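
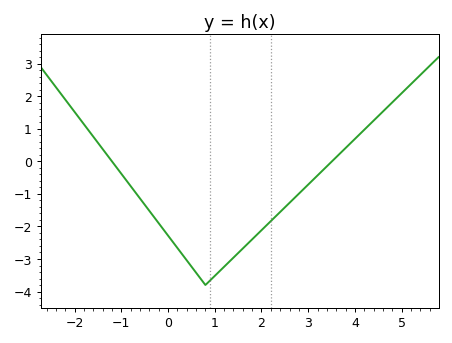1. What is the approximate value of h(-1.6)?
0.8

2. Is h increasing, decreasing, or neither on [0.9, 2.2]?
increasing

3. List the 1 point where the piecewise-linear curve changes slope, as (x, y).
(0.8, -3.8)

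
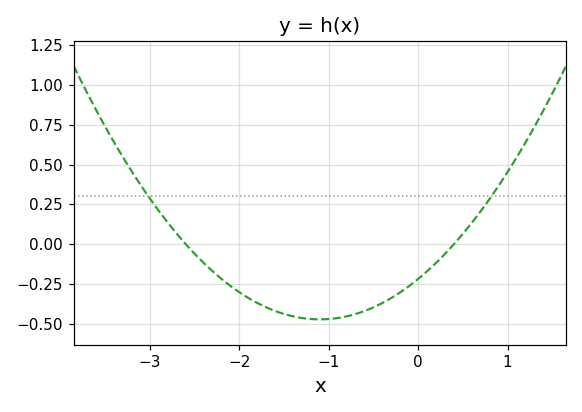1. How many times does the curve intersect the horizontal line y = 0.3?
2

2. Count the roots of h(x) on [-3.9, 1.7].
2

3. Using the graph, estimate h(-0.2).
-0.3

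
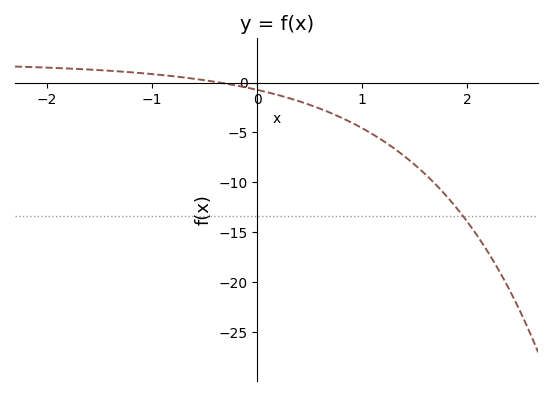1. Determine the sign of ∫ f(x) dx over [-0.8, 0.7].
negative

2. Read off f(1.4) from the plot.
-7.37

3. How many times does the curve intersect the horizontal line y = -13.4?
1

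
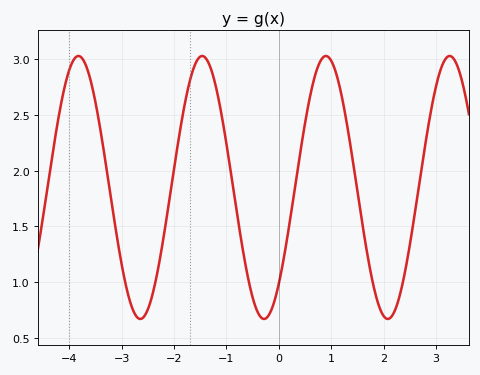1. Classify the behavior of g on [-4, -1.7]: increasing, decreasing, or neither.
neither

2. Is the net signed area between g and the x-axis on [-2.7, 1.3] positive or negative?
positive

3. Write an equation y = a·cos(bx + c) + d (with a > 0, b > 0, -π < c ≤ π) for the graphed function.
y = 1.18cos(2.7x - 2.4) + 1.85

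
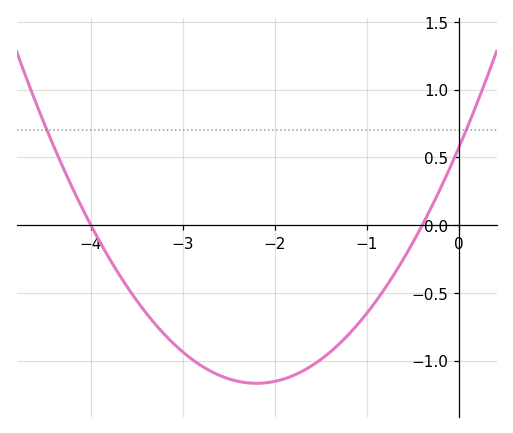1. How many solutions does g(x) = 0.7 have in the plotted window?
2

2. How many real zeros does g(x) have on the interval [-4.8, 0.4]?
2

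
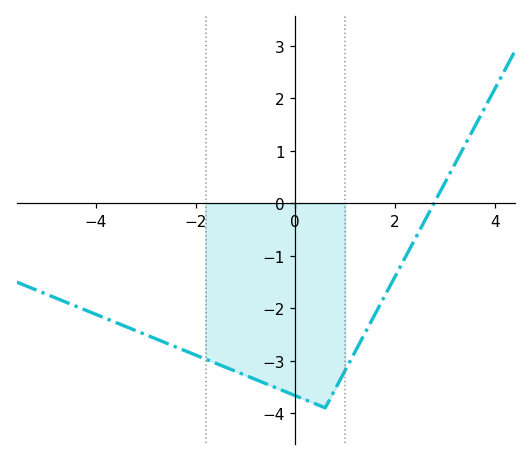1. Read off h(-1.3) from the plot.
-3.2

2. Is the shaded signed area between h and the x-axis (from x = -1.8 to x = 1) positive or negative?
negative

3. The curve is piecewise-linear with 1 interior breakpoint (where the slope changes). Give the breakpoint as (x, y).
(0.6, -3.9)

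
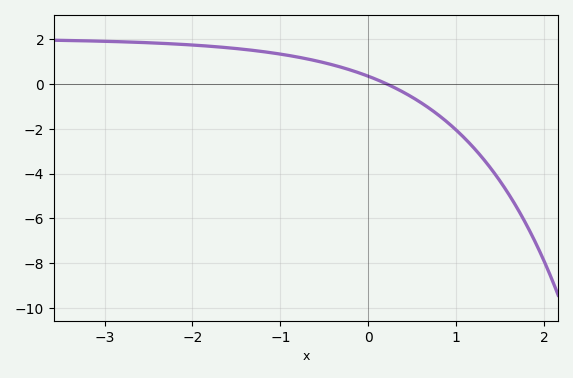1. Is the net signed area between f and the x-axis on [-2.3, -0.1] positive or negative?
positive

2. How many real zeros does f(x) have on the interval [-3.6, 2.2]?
1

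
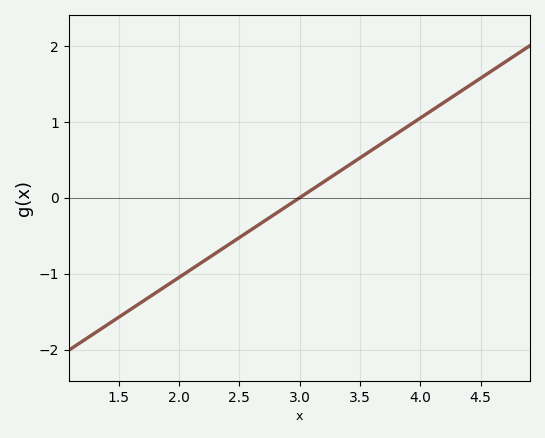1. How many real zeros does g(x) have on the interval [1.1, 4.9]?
1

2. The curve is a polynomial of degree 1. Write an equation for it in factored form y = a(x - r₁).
y = 1.05(x - 3)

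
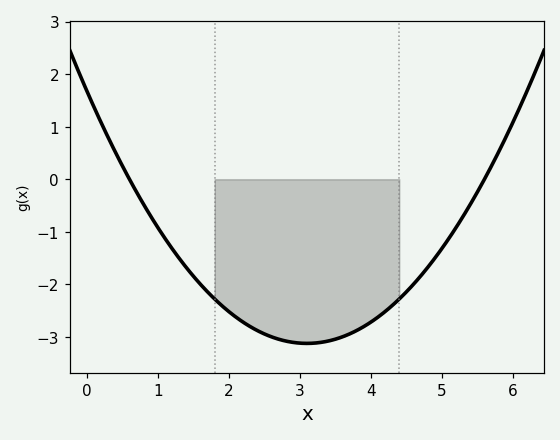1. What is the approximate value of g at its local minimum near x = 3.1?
-3.1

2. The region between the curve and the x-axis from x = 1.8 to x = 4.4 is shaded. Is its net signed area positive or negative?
negative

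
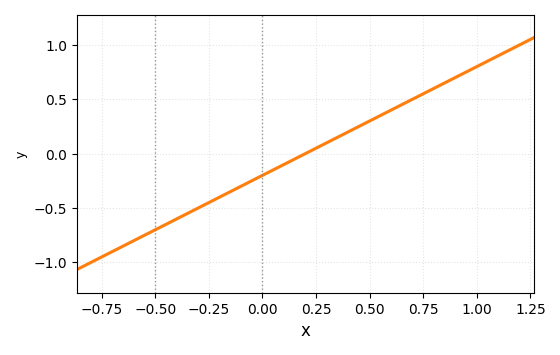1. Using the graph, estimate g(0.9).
0.7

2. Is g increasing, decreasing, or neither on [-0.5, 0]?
increasing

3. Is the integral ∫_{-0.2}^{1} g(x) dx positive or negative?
positive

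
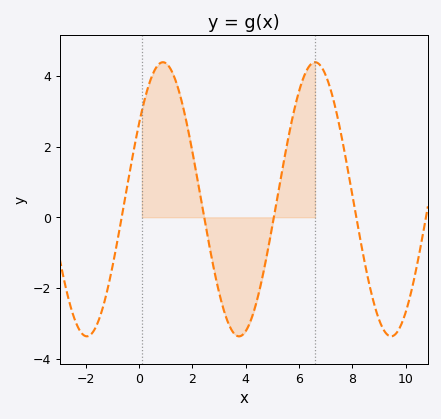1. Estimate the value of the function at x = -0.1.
2.4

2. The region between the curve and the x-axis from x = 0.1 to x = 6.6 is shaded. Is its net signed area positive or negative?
positive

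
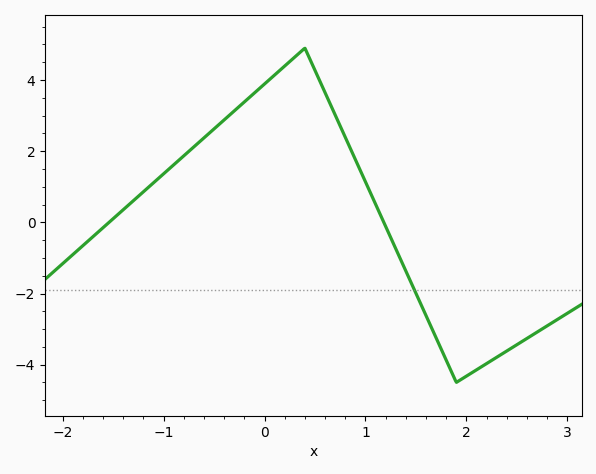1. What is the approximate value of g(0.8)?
2.4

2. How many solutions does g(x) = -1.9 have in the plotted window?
1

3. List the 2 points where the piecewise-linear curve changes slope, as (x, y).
(0.4, 4.9); (1.9, -4.5)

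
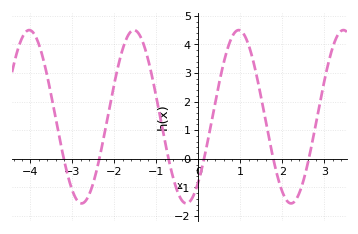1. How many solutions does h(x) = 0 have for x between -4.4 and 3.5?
6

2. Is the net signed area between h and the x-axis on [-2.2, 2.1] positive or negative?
positive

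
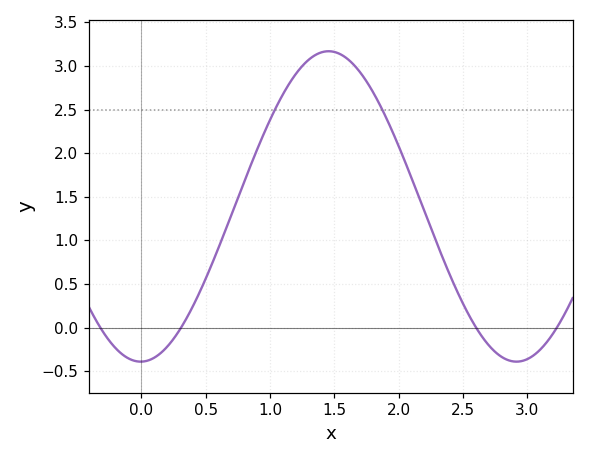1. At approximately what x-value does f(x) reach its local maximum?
1.5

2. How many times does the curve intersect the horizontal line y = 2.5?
2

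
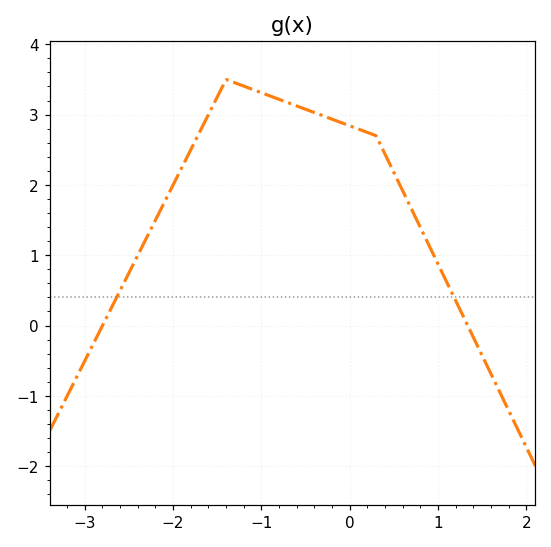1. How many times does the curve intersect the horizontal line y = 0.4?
2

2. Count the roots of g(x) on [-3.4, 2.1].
2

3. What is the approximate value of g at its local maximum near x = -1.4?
3.5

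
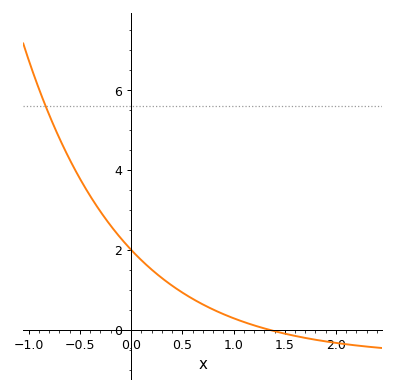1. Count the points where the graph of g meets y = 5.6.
1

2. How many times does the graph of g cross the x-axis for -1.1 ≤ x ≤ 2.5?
1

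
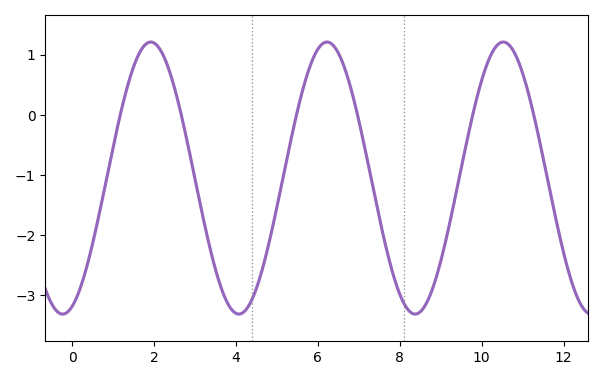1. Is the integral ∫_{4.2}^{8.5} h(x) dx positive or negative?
negative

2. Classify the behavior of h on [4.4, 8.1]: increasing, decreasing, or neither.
neither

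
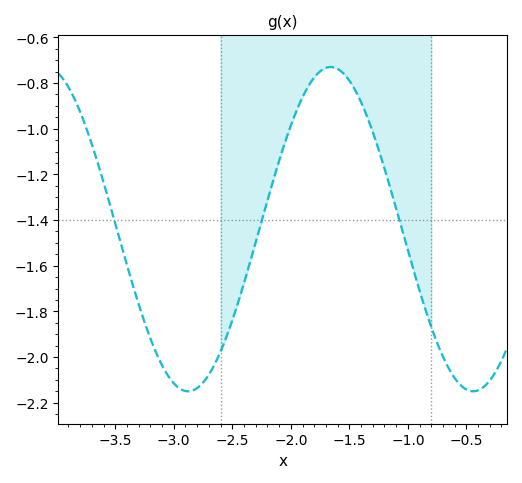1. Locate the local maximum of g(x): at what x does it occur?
-1.7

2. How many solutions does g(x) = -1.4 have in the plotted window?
3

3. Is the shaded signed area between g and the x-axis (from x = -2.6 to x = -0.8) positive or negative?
negative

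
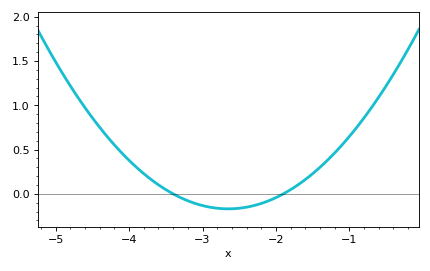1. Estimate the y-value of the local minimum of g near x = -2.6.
-0.15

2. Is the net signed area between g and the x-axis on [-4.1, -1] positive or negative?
positive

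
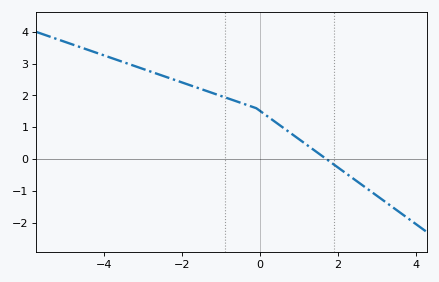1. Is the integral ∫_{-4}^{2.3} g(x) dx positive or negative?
positive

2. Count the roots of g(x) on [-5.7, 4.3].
1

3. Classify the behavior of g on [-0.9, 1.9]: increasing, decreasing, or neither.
decreasing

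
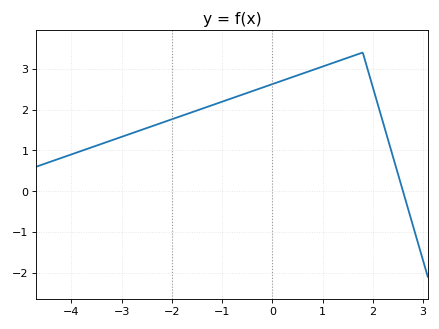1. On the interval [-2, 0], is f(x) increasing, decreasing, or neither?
increasing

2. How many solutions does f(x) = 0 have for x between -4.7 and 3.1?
1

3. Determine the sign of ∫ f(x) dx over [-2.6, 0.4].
positive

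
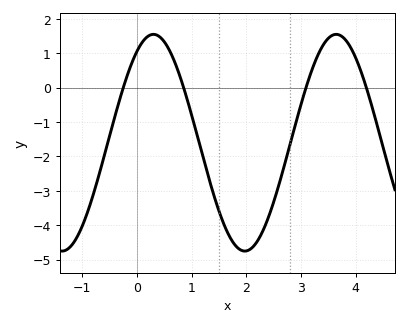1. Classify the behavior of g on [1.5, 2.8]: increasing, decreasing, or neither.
neither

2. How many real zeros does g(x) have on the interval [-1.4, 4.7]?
4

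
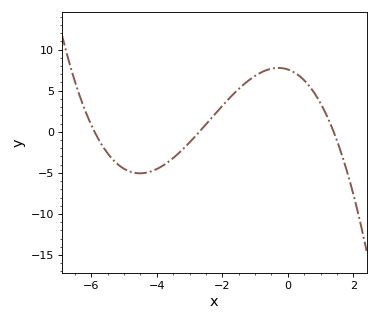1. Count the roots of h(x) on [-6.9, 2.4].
3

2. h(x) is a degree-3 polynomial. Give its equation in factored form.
y = -0.34(x + 5.9)(x + 2.7)(x - 1.4)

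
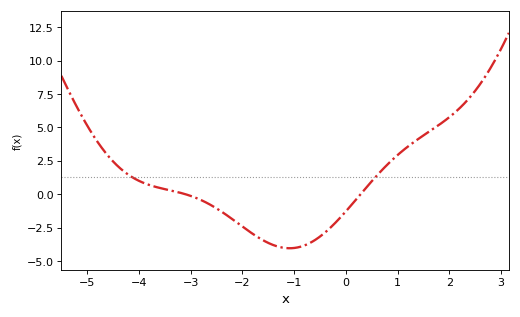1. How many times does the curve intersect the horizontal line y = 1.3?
2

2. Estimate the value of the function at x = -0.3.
-2.6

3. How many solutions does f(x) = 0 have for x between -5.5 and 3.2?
2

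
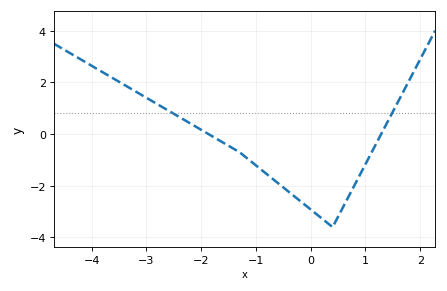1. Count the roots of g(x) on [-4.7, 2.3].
2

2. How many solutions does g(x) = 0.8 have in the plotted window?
2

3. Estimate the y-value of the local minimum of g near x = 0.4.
-3.6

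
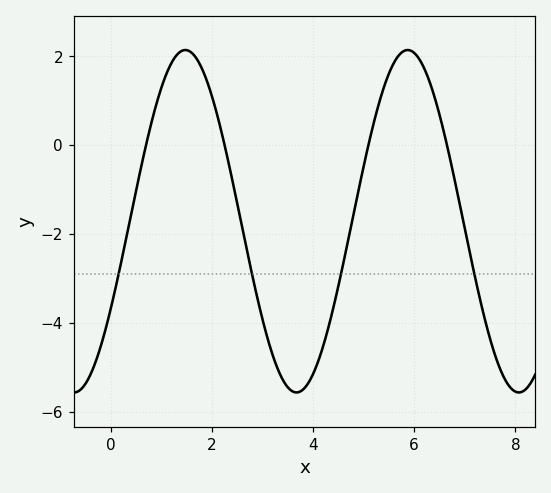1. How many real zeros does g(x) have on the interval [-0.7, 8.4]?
4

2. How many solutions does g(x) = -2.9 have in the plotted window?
4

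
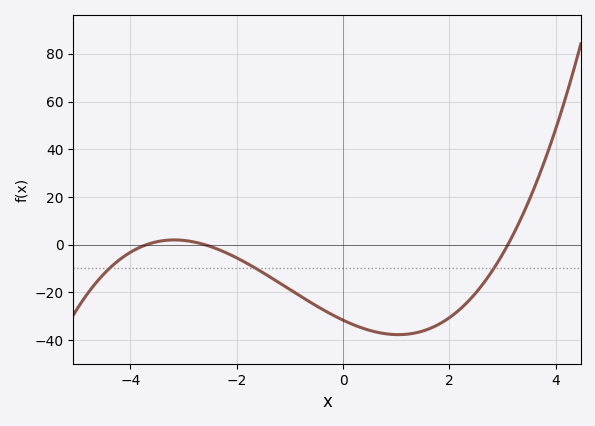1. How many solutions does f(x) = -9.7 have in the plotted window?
3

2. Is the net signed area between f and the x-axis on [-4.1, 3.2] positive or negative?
negative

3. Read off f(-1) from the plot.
-18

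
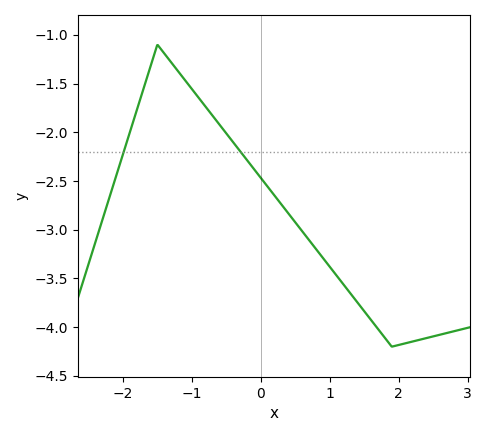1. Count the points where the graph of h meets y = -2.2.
2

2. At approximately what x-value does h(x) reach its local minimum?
1.9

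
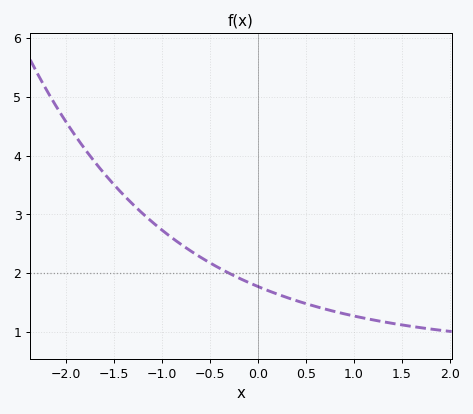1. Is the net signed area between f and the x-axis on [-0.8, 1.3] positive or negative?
positive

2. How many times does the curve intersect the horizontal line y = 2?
1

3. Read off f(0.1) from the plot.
1.7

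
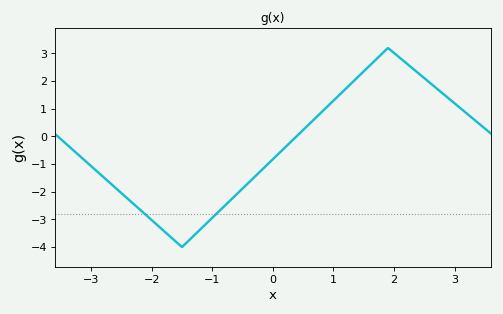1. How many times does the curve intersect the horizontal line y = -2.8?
2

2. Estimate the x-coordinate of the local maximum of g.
1.9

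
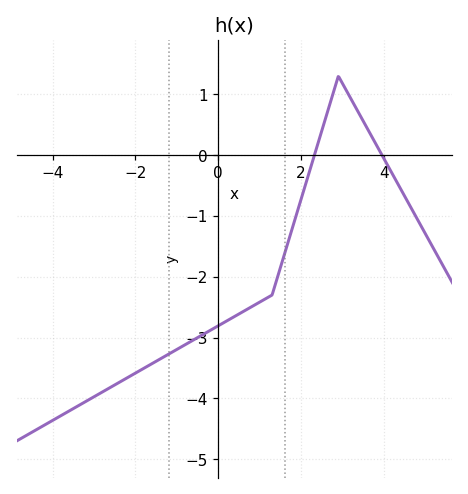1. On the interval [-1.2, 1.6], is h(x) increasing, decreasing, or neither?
increasing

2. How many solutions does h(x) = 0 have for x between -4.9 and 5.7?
2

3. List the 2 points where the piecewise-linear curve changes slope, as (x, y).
(1.3, -2.3); (2.9, 1.3)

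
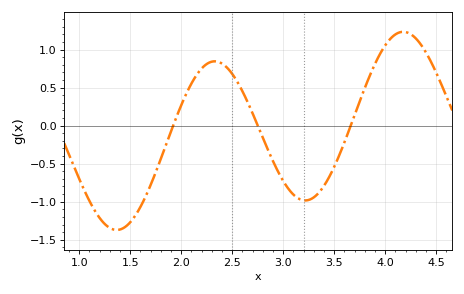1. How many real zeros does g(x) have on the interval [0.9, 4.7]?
3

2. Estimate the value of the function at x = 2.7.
0.15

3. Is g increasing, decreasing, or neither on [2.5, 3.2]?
decreasing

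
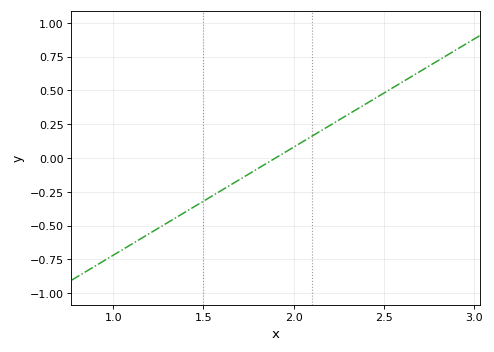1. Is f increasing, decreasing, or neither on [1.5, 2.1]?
increasing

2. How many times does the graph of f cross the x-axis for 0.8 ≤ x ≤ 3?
1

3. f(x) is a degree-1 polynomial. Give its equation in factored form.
y = 0.8(x - 1.9)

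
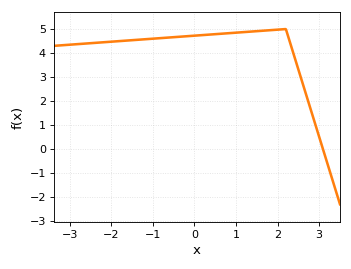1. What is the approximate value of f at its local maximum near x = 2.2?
5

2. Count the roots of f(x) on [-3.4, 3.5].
1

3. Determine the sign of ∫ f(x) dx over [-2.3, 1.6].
positive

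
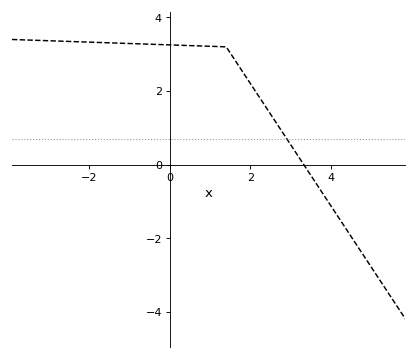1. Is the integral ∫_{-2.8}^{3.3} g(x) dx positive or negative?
positive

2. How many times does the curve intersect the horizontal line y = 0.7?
1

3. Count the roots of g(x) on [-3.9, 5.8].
1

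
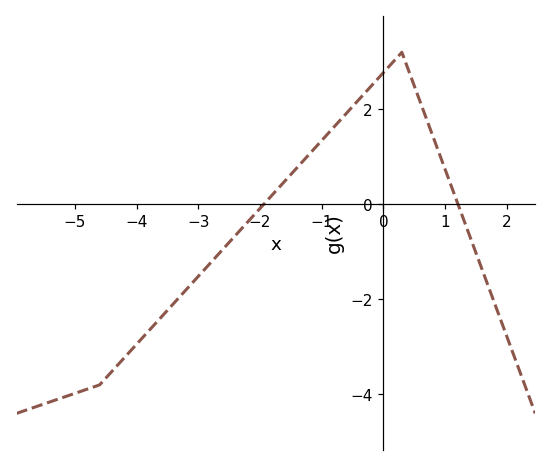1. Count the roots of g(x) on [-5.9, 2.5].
2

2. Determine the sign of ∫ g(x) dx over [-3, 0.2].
positive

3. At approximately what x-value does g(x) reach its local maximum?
0.297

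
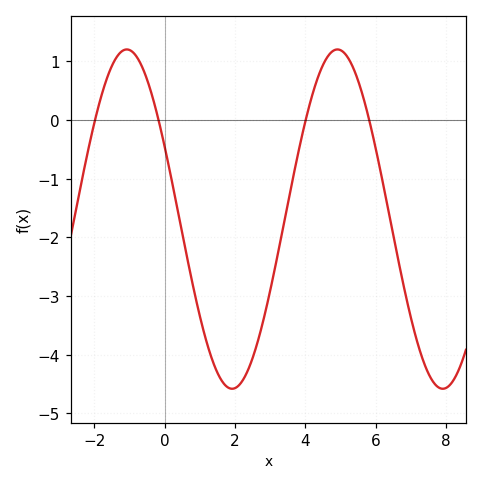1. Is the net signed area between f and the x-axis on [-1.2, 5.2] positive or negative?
negative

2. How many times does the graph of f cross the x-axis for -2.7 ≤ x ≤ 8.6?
4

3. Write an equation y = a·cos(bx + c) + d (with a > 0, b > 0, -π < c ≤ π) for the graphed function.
y = 2.89cos(1.05x + 1.13) - 1.69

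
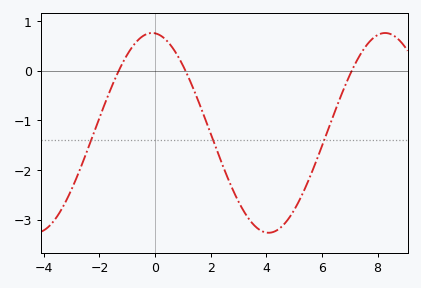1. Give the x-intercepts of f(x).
-1.31, 1.09, 7.07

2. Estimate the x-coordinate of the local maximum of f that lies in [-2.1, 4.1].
-0.105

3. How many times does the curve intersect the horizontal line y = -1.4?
3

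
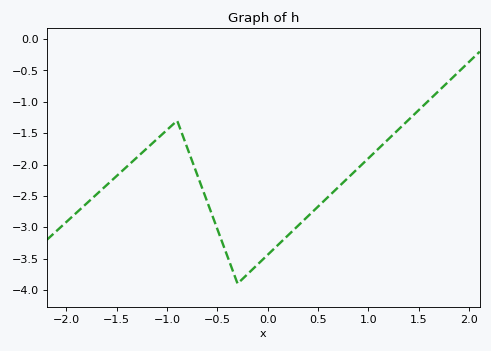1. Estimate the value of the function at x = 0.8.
-2.21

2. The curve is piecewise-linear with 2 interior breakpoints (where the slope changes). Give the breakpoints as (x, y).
(-0.9, -1.3); (-0.3, -3.9)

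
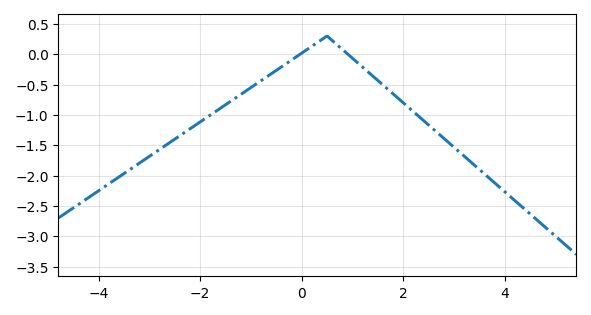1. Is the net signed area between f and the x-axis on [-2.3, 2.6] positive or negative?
negative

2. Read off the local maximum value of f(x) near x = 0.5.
0.299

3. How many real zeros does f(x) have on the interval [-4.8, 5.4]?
2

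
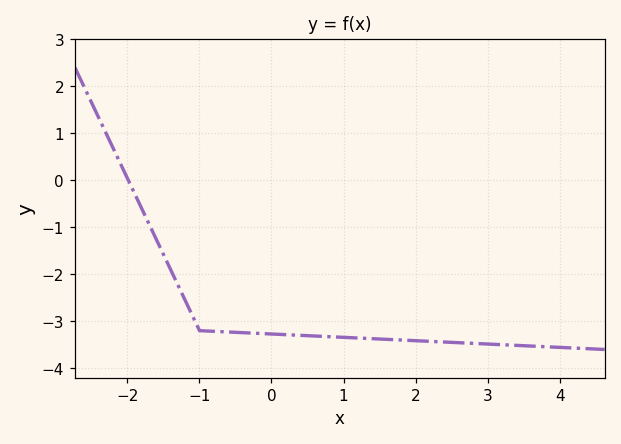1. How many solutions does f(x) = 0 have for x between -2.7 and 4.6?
1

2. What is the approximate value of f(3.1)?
-3.5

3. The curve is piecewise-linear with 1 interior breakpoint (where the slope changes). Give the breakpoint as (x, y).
(-1, -3.2)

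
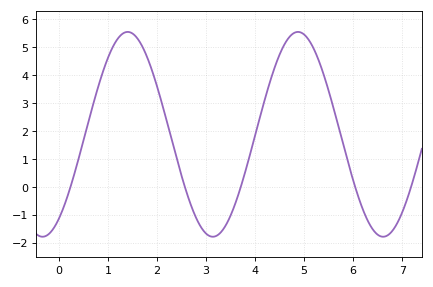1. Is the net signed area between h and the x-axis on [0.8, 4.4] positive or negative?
positive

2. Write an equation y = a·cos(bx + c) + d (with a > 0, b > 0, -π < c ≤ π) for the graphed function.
y = 3.66cos(1.8x - 2.5) + 1.88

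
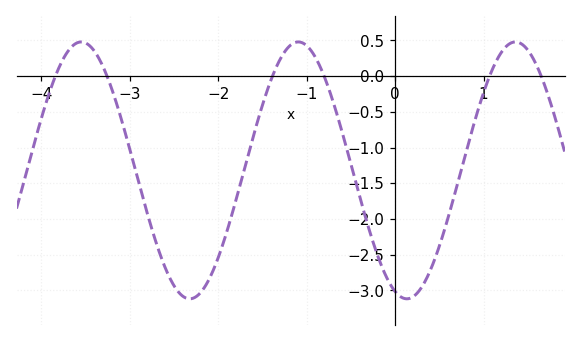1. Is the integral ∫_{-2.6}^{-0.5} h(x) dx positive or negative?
negative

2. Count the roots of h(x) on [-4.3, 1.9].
6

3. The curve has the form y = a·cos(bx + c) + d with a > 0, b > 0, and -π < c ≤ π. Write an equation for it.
y = 1.8cos(2.6x + 2.8) - 1.32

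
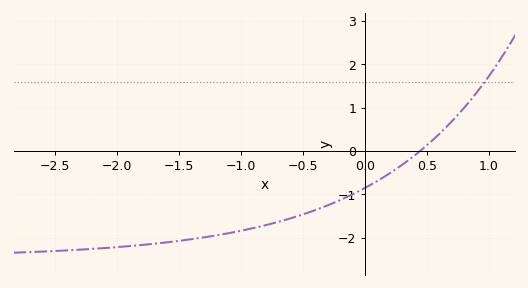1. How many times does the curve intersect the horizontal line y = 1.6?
1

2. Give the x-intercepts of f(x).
0.4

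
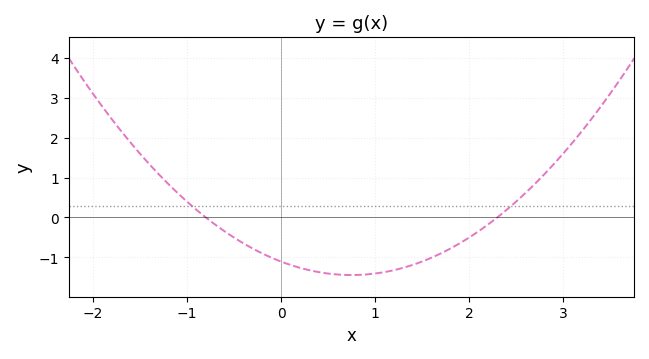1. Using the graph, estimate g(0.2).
-1.26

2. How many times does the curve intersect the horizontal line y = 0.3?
2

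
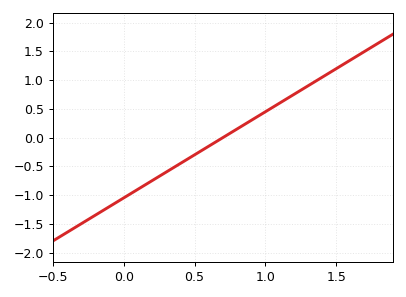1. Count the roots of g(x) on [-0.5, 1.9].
1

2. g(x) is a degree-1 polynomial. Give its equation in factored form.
y = 1.5(x - 0.7)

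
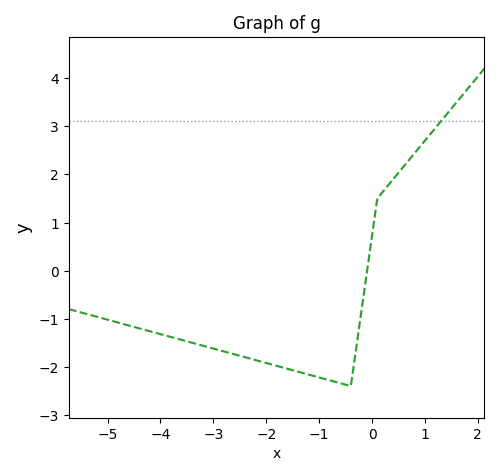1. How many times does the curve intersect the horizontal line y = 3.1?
1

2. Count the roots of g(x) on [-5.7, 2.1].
1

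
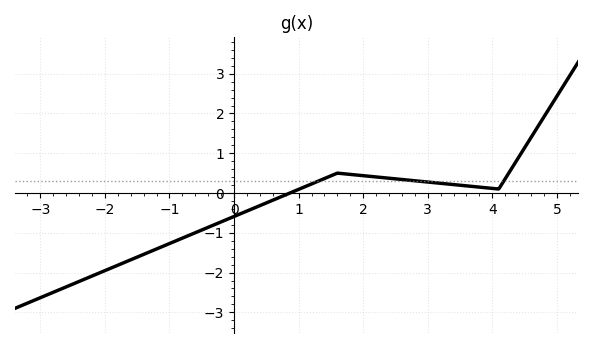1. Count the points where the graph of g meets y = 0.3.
3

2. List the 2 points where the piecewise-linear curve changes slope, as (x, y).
(1.6, 0.5); (4.1, 0.1)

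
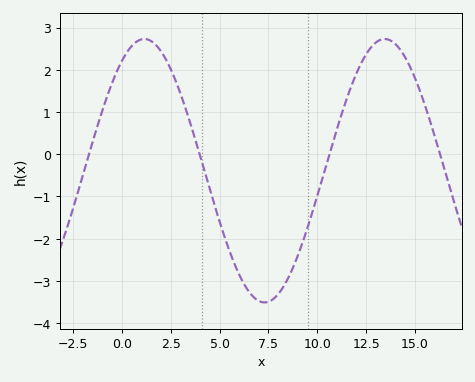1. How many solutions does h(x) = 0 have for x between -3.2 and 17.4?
4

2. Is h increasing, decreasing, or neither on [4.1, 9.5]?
neither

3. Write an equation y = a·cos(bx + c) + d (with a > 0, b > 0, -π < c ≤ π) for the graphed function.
y = 3.12cos(0.51x - 0.58) - 0.39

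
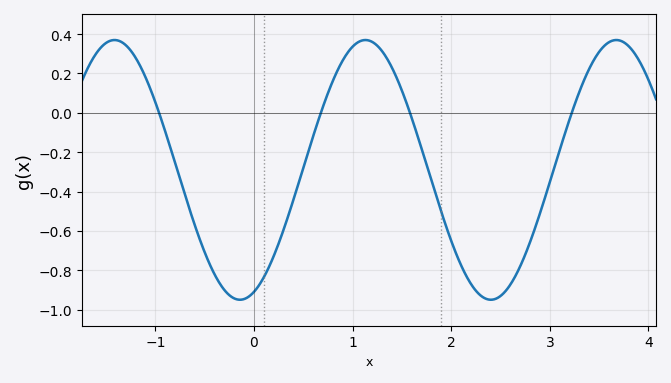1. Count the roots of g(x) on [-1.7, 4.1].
4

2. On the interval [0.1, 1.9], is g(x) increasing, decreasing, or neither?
neither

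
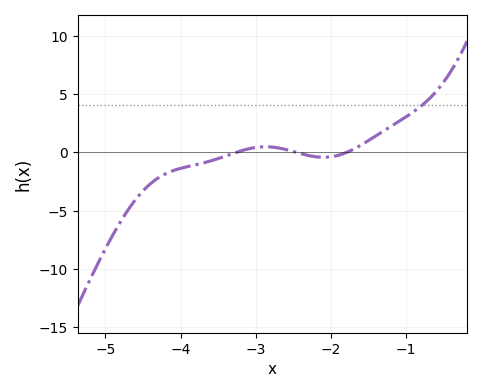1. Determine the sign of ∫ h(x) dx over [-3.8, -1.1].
positive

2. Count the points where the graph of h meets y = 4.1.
1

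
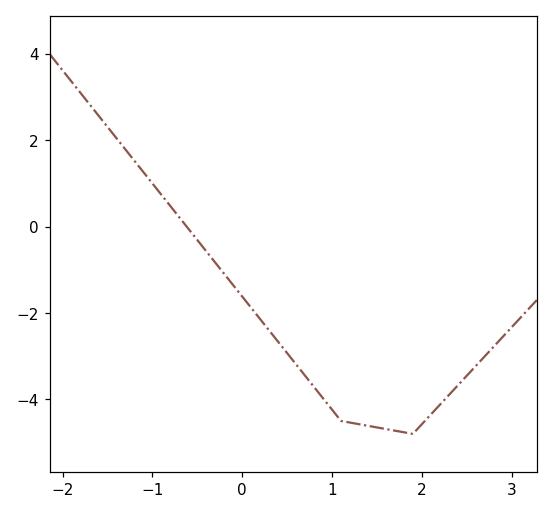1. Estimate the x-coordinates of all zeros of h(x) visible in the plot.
-0.618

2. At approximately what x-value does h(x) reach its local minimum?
1.9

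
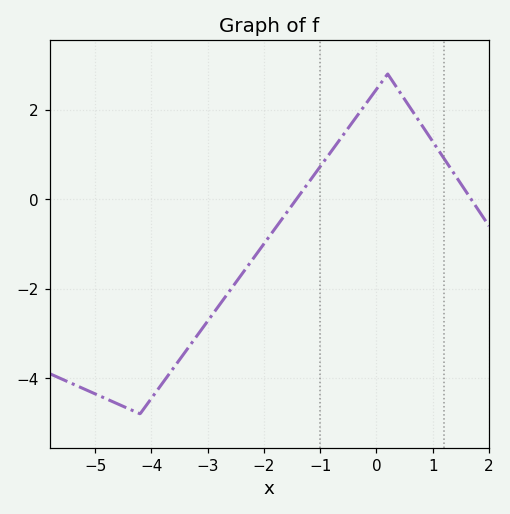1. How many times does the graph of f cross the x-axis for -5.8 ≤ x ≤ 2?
2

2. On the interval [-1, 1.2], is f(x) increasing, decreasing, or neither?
neither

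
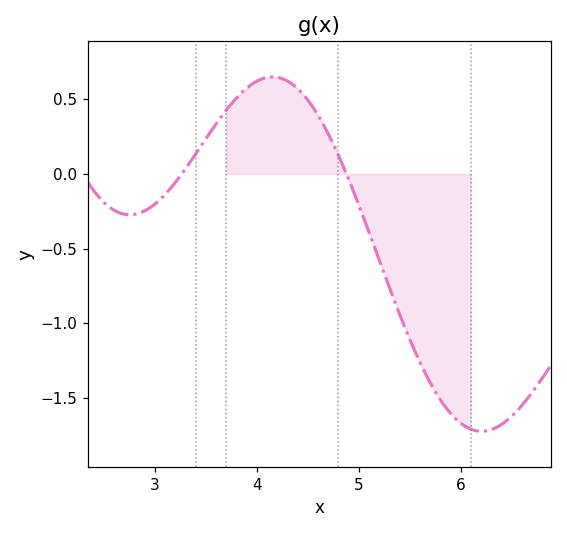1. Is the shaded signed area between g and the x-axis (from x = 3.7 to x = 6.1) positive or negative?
negative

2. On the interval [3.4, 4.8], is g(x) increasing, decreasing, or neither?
neither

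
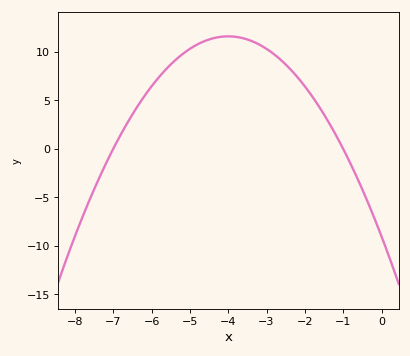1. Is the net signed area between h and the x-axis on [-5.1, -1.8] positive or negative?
positive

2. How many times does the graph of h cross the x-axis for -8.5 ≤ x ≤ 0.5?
2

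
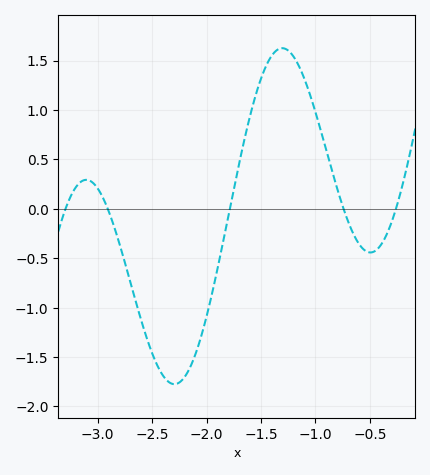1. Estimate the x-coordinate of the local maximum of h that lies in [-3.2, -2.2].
-3.11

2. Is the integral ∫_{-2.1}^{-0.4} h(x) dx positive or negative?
positive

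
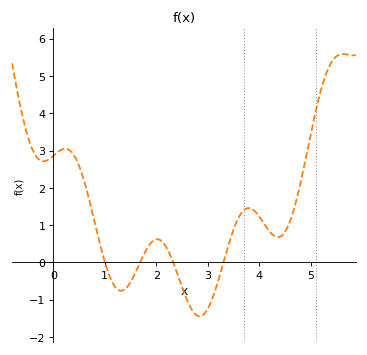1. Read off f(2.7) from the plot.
-1.3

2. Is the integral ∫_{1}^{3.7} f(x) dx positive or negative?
negative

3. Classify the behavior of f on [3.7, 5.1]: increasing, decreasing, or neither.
neither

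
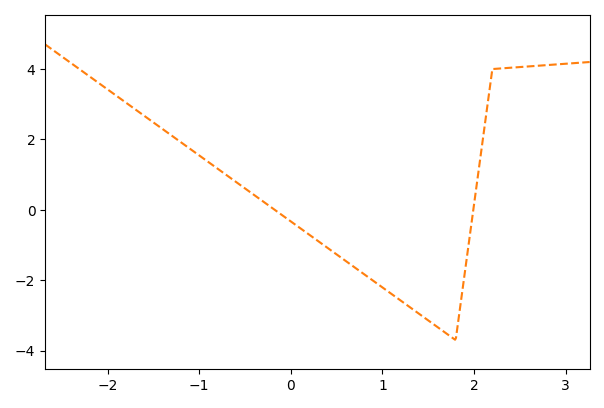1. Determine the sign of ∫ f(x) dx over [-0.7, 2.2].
negative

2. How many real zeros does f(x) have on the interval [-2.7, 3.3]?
2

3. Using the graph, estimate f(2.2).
4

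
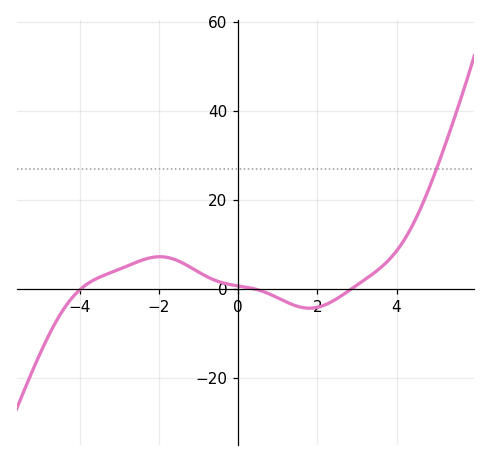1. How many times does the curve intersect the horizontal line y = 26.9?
1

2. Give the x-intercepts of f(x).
-4, 0.4, 2.8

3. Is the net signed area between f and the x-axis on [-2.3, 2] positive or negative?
positive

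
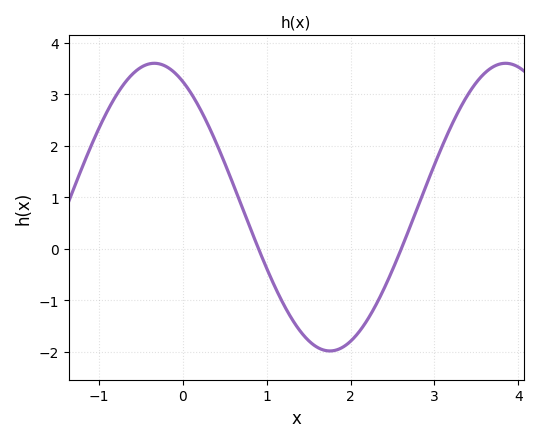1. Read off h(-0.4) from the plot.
3.59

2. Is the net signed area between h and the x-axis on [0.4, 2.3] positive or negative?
negative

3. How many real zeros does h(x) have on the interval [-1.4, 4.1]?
2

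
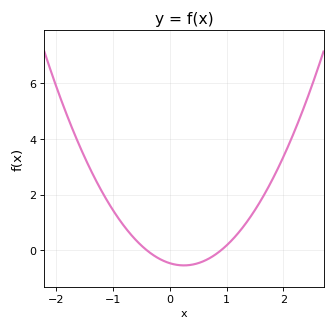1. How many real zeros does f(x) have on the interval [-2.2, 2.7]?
2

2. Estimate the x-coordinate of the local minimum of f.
0.2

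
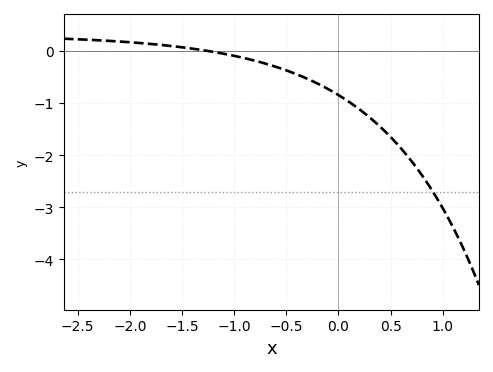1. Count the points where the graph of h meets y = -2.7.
1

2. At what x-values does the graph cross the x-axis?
-1.3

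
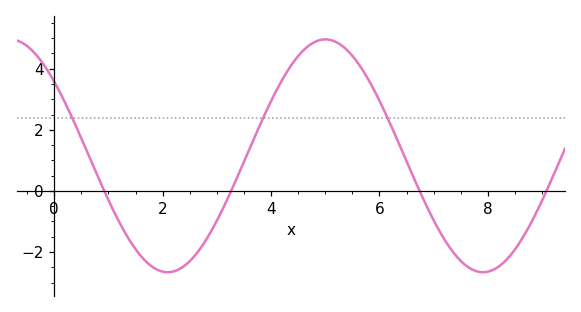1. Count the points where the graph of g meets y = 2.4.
3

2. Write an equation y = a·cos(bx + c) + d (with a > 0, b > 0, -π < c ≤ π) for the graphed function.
y = 3.81cos(1.1x + 0.88) + 1.15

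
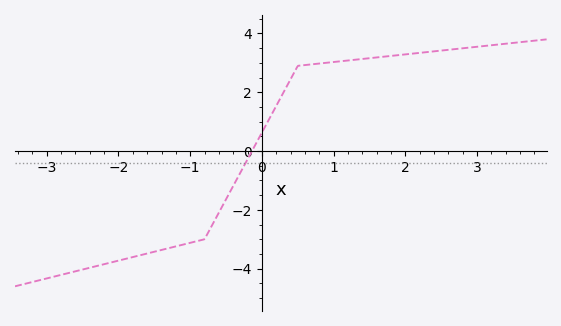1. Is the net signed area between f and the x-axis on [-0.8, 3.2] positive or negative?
positive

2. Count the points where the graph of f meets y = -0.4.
1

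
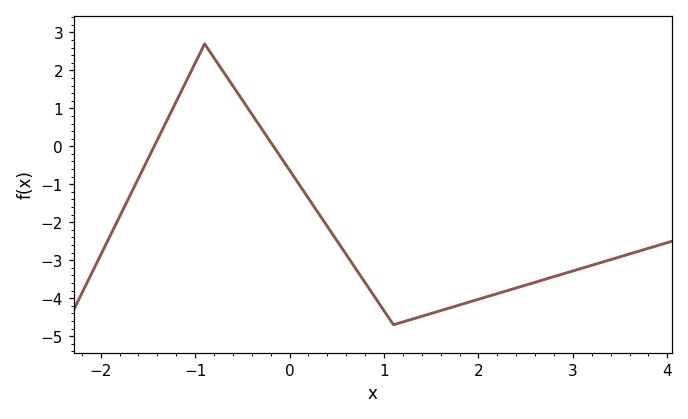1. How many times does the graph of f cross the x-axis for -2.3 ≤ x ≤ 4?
2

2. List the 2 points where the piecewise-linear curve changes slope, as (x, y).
(-0.9, 2.7); (1.1, -4.7)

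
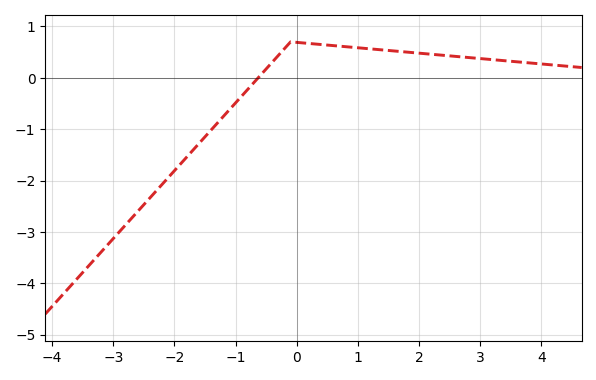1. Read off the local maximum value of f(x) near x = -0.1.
0.7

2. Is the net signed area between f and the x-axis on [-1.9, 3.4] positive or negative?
positive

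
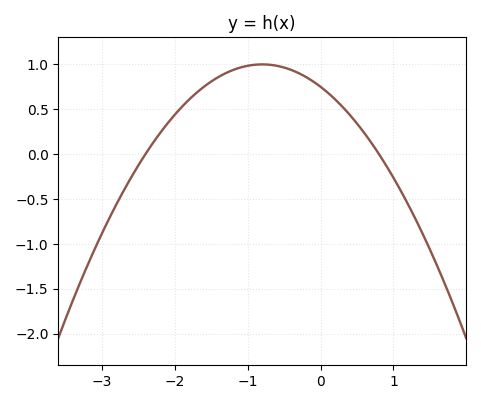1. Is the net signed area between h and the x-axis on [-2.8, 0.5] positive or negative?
positive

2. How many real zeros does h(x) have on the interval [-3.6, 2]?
2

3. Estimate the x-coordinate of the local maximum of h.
-0.8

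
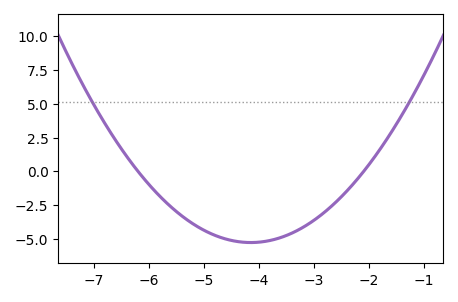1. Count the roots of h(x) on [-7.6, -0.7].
2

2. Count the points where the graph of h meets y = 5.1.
2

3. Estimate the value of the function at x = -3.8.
-5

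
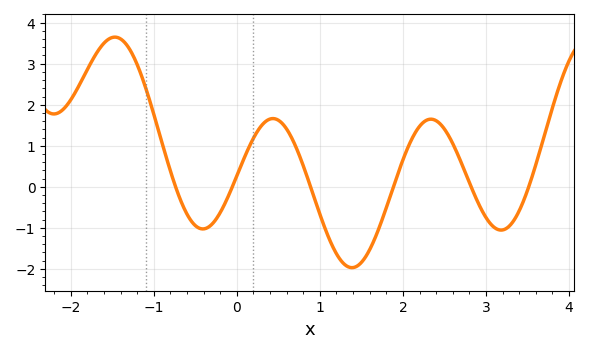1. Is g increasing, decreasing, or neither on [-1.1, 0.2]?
neither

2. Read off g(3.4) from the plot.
-0.588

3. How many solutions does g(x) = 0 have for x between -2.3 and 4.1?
6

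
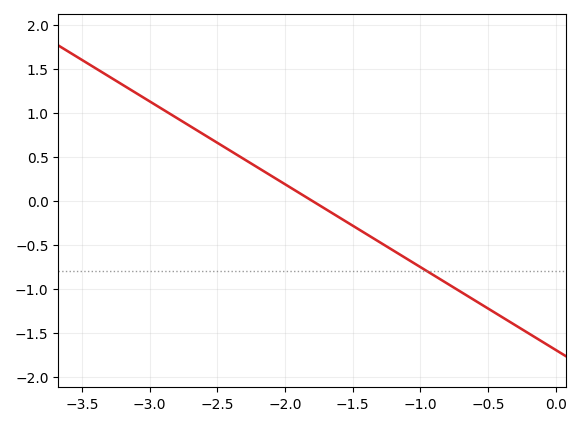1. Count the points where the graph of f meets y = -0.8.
1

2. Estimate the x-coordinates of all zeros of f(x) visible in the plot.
-1.8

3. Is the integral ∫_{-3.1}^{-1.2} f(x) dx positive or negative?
positive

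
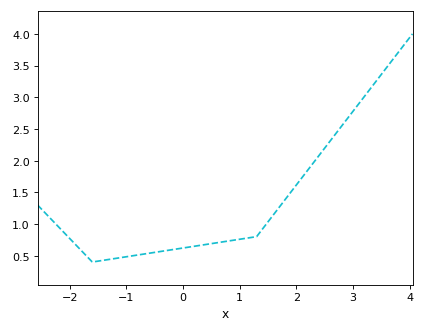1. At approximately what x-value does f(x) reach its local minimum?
-1.6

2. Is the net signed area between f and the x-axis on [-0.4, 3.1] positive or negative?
positive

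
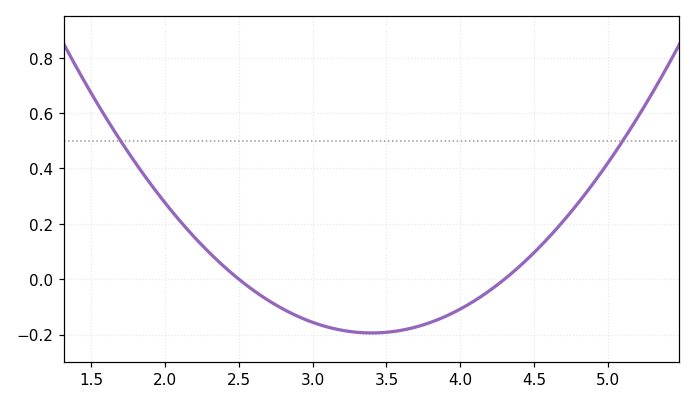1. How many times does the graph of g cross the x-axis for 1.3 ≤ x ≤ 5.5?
2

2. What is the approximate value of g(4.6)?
0.151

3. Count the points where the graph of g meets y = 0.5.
2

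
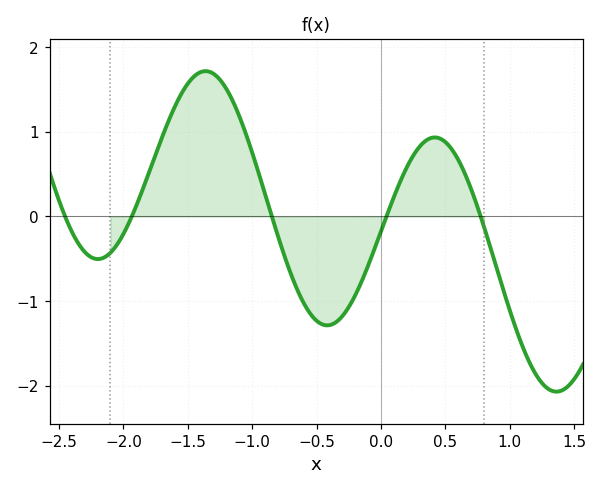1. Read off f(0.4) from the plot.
0.9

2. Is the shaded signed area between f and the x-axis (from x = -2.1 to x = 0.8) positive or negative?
positive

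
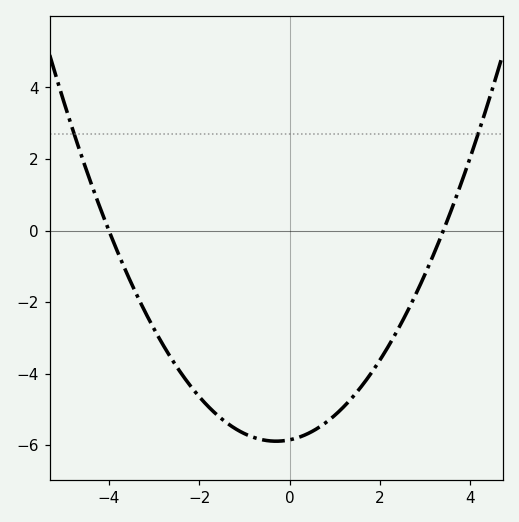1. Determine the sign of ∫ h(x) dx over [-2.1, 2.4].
negative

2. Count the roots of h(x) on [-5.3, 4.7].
2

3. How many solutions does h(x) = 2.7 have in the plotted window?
2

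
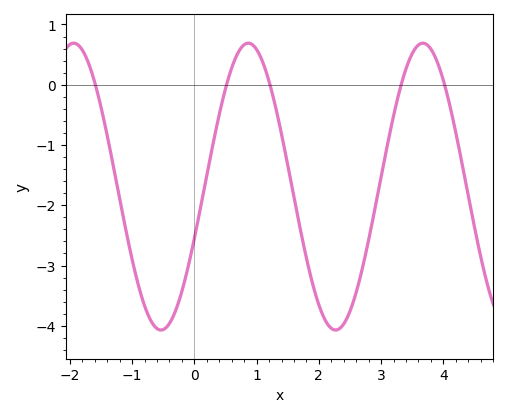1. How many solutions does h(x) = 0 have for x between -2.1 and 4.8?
5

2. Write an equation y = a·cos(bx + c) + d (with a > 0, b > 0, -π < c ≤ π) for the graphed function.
y = 2.38cos(2.24x - 1.94) - 1.69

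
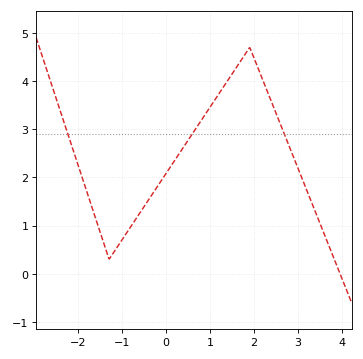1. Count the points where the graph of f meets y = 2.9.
3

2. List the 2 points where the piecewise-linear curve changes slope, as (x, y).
(-1.3, 0.3); (1.9, 4.7)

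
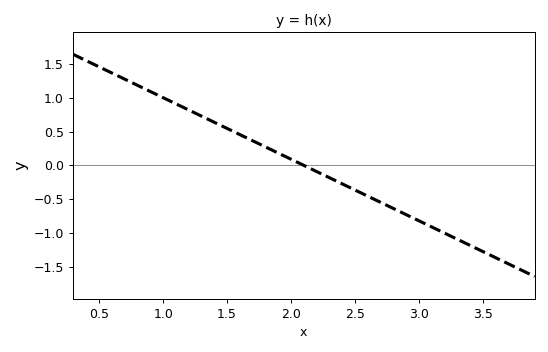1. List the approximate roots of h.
2.1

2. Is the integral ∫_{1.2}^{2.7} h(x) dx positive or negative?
positive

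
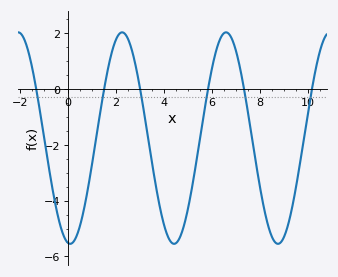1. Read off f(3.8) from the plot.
-4.2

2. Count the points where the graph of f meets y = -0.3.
6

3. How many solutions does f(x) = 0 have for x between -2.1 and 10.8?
6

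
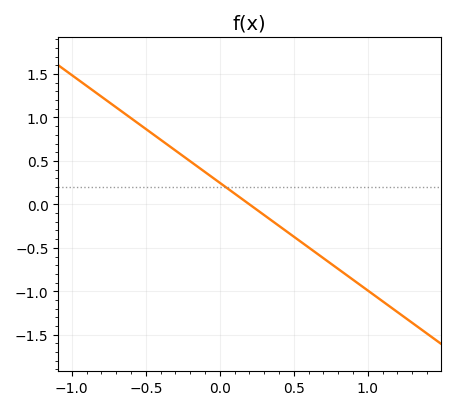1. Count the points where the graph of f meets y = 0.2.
1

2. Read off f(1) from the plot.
-0.992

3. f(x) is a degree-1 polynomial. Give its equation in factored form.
y = -1.24(x - 0.2)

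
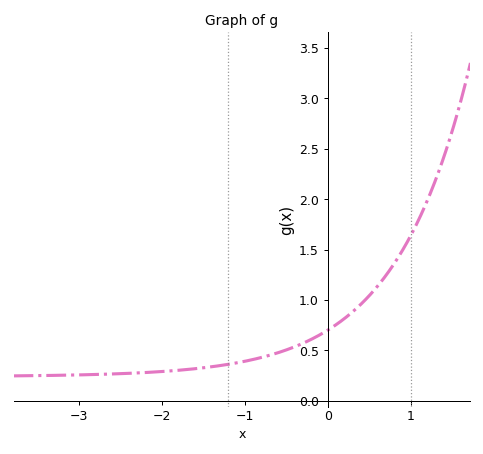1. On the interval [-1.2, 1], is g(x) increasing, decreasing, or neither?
increasing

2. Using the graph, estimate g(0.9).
1.5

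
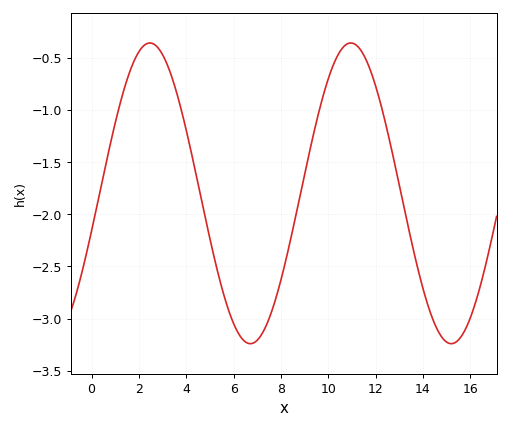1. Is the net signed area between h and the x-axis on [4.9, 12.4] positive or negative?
negative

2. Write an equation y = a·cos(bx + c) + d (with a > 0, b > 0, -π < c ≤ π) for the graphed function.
y = 1.44cos(0.74x - 1.82) - 1.8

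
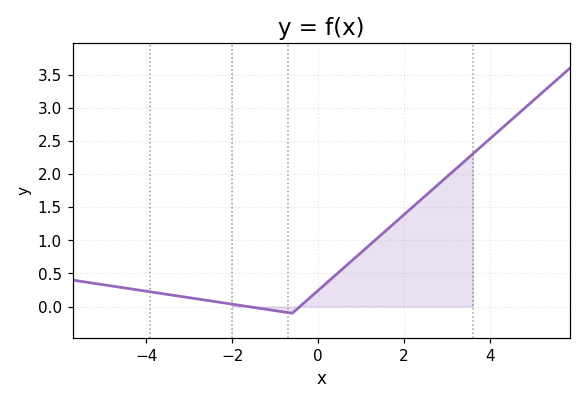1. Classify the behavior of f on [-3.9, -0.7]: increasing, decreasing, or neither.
decreasing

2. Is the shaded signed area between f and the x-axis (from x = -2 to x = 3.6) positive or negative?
positive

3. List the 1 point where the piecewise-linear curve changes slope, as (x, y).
(-0.6, -0.1)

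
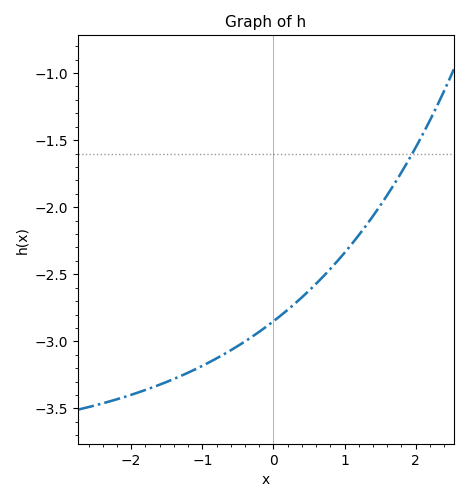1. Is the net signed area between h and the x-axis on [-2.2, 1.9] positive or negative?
negative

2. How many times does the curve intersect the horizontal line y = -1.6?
1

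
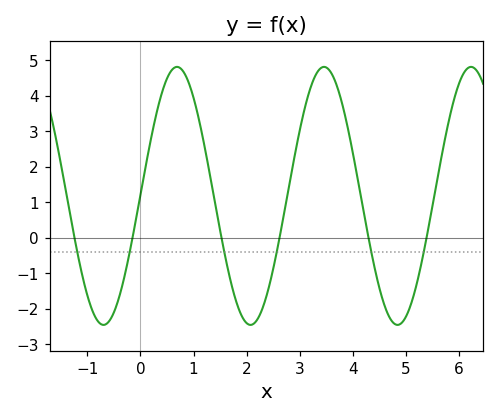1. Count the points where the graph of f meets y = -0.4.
6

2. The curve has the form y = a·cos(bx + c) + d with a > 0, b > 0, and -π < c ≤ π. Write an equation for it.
y = 3.63cos(2.3x - 1.6) + 1.18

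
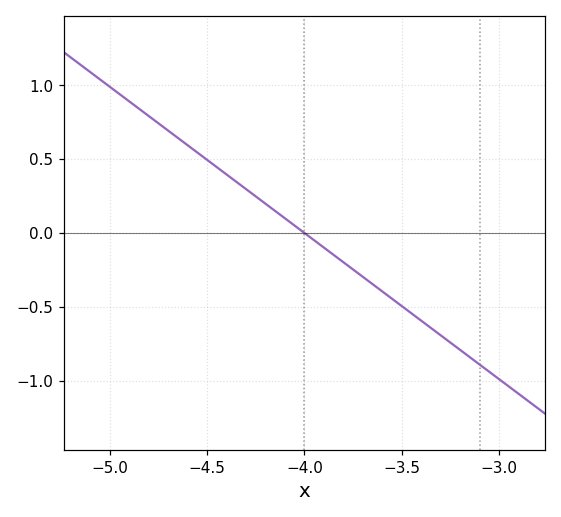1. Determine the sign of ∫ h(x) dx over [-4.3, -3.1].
negative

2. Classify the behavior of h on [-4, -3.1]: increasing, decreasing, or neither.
decreasing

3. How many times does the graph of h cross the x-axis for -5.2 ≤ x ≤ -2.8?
1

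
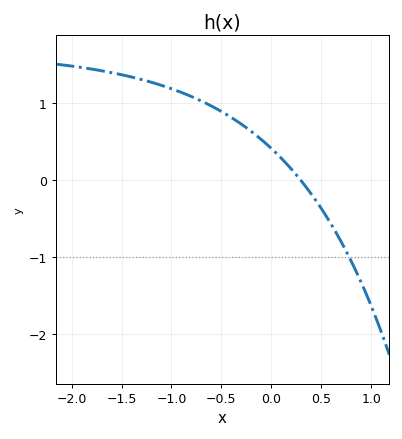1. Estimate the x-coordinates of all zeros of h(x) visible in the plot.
0.292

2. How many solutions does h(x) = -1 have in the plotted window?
1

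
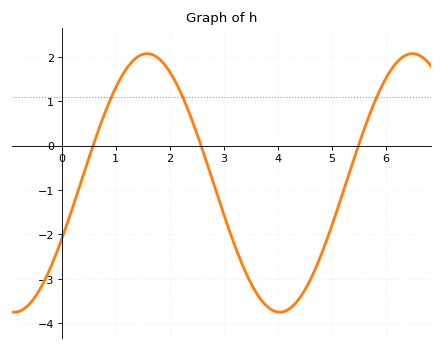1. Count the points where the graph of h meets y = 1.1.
3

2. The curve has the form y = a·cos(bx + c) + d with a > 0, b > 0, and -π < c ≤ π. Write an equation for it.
y = 2.91cos(1.28x - 2.02) - 0.84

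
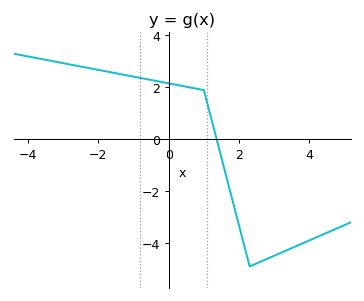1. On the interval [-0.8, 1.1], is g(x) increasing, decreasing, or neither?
decreasing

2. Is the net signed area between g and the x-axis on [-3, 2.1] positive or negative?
positive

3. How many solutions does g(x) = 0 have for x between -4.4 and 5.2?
1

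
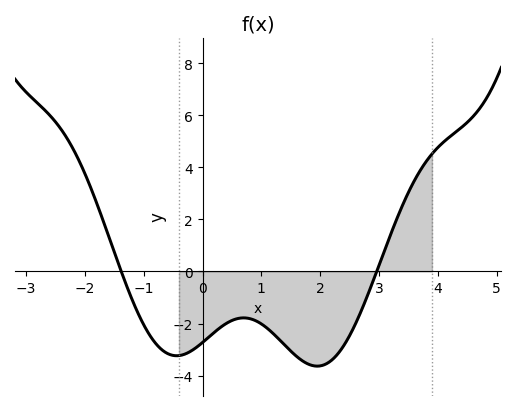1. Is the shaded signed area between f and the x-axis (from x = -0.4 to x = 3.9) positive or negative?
negative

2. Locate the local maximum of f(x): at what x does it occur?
0.6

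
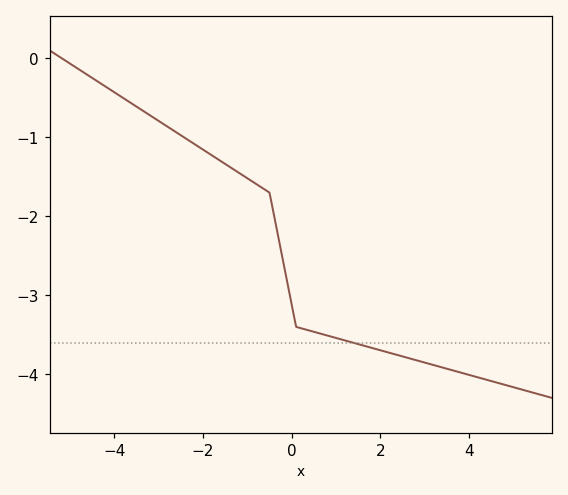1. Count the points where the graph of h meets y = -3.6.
1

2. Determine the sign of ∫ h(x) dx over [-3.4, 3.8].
negative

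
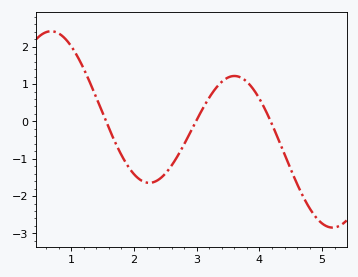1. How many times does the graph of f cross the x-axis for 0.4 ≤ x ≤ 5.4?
3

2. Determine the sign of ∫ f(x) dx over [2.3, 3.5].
negative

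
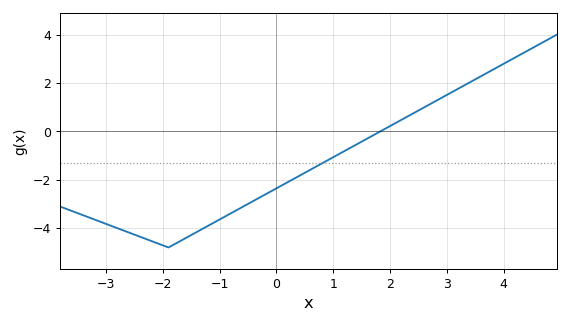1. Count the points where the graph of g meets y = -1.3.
1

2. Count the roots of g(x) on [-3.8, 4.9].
1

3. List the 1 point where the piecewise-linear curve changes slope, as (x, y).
(-1.9, -4.8)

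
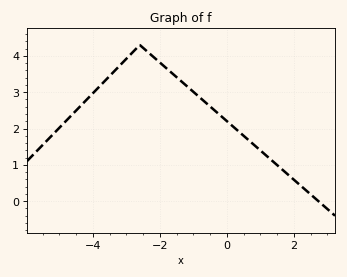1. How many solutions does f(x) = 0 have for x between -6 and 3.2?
1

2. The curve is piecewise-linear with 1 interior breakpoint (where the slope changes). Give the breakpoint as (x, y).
(-2.6, 4.3)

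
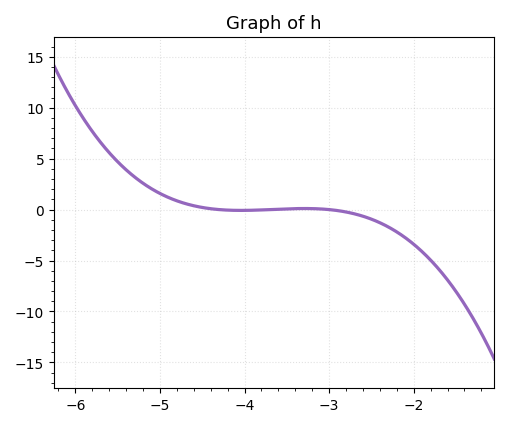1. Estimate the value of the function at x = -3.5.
0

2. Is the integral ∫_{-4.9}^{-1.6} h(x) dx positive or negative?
negative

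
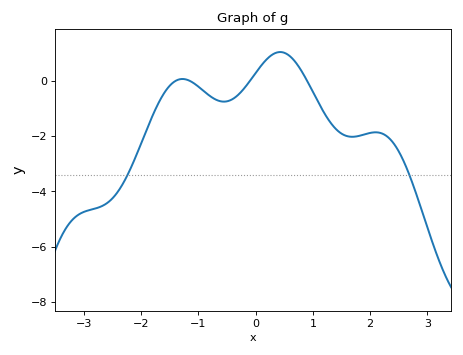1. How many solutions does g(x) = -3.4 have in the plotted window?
2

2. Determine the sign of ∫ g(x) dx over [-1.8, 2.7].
negative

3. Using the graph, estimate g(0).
0.2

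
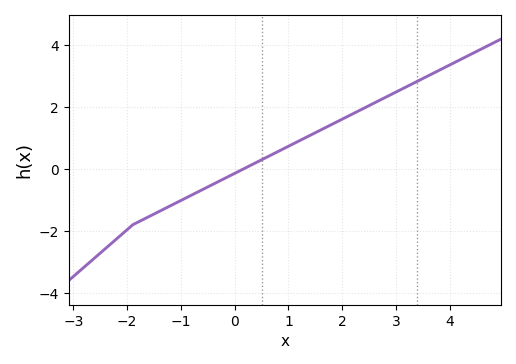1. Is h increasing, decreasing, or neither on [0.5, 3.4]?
increasing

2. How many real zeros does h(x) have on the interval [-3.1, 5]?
1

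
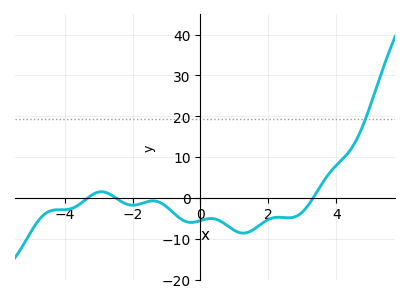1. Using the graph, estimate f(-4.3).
-2.96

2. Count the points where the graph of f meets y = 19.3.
1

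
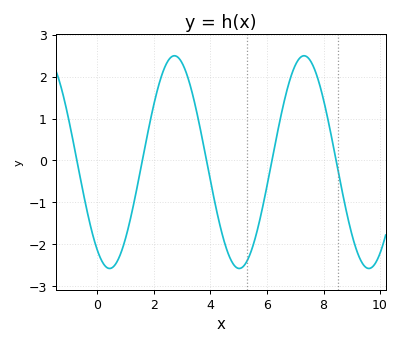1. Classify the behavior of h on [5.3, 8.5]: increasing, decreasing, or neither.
neither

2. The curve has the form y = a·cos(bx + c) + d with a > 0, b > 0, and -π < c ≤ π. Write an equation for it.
y = 2.54cos(1.4x + 2.6) - 0.04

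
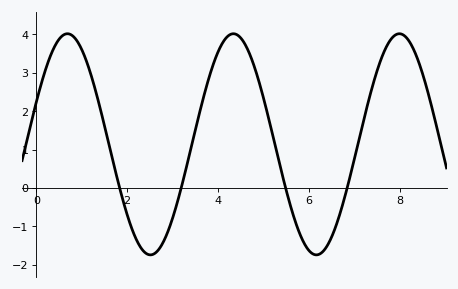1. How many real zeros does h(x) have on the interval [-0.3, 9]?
4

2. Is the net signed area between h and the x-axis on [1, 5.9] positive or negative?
positive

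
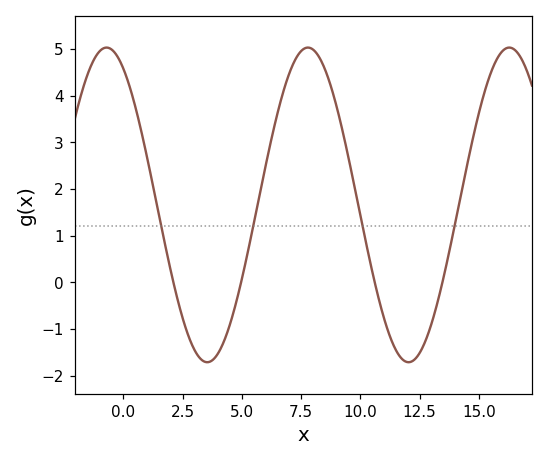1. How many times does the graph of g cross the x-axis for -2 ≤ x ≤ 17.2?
4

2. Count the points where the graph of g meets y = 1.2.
4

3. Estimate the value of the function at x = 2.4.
-0.575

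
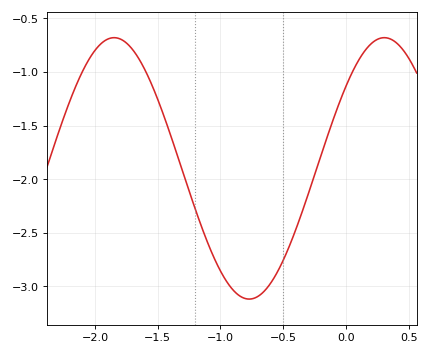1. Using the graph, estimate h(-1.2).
-2.28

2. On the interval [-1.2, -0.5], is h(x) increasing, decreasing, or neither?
neither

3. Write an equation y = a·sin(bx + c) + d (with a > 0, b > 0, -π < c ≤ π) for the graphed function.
y = 1.22sin(2.92x + 0.682) - 1.9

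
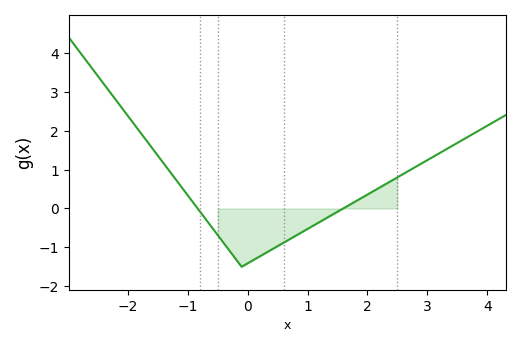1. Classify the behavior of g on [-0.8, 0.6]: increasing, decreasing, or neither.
neither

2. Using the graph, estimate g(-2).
2.4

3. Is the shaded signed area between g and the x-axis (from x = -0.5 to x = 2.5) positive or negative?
negative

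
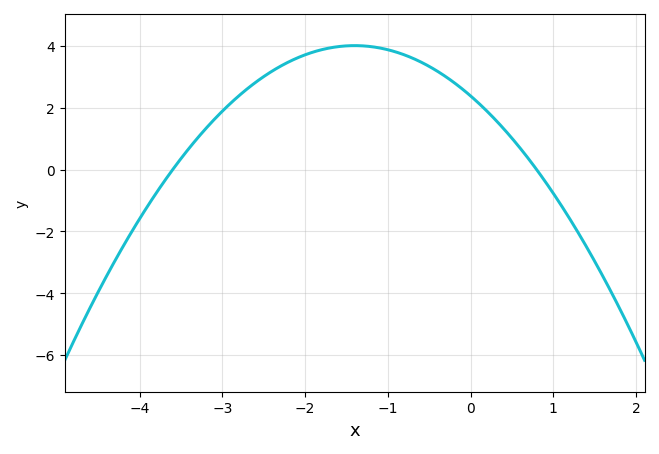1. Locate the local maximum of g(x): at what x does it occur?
-1.4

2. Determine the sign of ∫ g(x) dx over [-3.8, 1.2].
positive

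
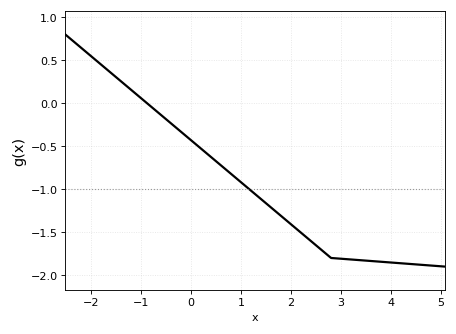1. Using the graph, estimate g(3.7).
-1.85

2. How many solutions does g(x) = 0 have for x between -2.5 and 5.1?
1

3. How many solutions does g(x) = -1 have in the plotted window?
1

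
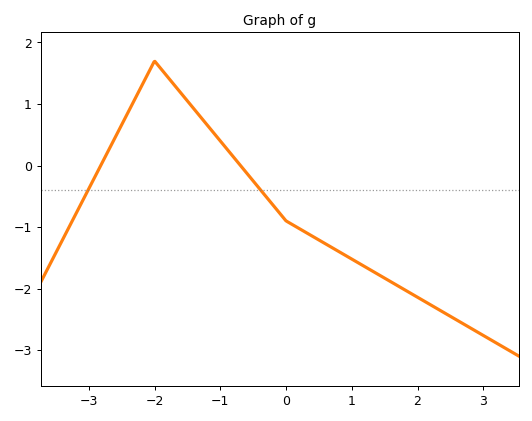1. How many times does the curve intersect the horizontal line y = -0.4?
2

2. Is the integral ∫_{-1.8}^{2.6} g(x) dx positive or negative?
negative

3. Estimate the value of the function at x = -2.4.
0.9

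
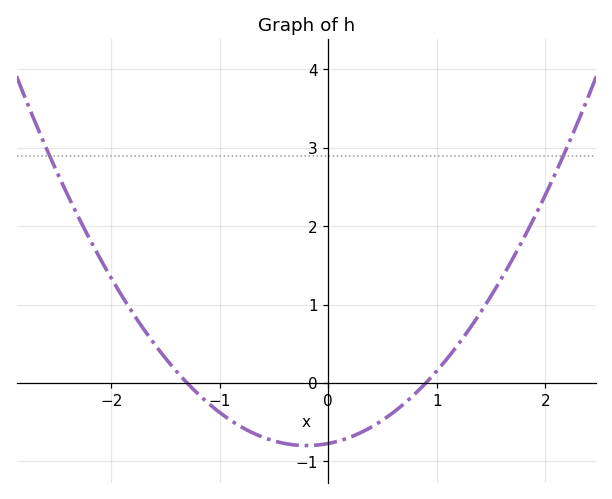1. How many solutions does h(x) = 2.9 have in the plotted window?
2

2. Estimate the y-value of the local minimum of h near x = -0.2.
-0.799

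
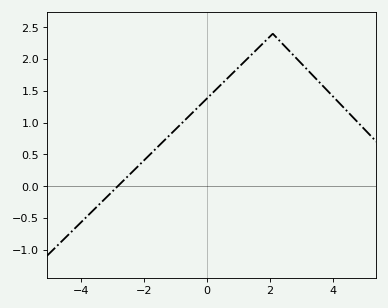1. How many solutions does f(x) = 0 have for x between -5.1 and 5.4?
1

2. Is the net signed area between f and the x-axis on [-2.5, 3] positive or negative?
positive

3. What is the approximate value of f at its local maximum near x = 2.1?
2.4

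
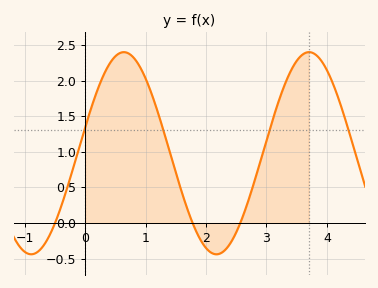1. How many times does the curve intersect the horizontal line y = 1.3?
4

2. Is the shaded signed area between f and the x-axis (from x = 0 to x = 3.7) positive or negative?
positive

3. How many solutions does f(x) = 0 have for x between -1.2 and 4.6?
3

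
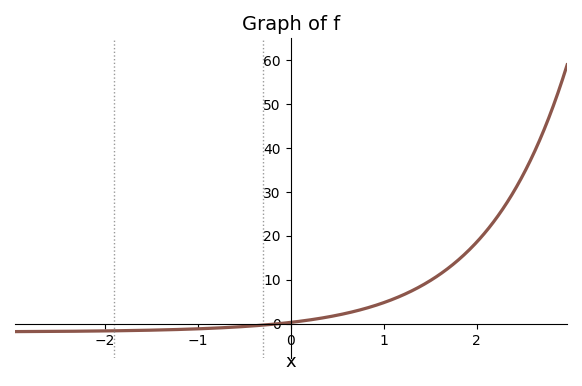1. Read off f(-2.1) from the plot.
-2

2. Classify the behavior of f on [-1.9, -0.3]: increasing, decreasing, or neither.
increasing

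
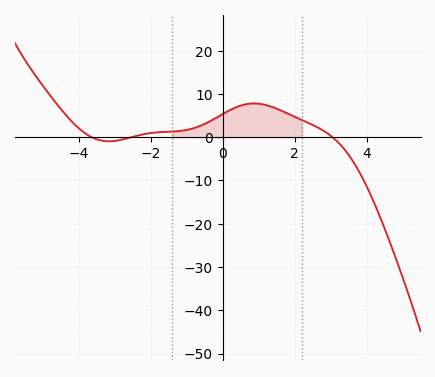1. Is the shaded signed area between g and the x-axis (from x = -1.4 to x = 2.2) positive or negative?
positive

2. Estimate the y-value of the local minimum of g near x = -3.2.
-0.938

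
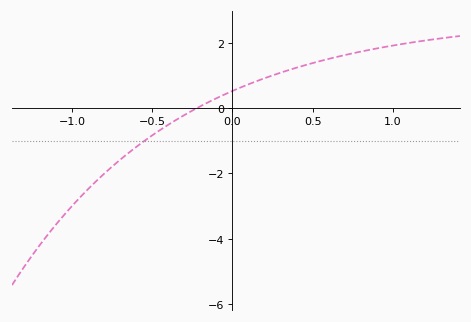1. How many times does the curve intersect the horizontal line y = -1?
1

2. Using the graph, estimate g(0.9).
1.83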